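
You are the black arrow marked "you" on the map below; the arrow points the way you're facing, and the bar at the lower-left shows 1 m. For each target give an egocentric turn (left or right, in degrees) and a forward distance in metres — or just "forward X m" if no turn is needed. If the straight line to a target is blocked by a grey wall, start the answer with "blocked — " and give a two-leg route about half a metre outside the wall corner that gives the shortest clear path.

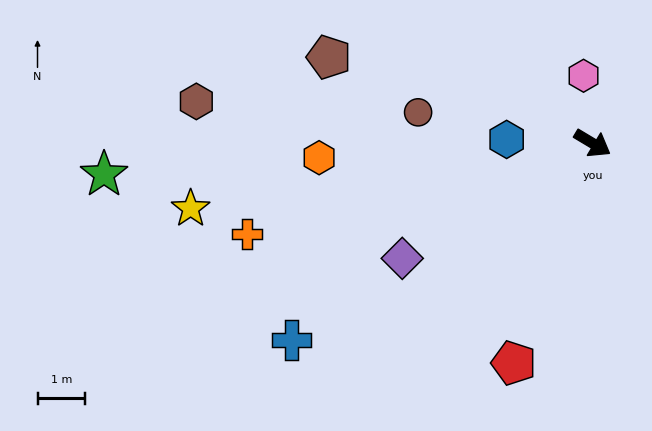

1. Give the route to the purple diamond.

turn right 118°, forward 4.7 m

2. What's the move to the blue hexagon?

turn right 152°, forward 1.8 m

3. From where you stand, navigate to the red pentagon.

turn right 79°, forward 4.9 m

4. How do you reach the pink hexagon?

turn left 129°, forward 1.4 m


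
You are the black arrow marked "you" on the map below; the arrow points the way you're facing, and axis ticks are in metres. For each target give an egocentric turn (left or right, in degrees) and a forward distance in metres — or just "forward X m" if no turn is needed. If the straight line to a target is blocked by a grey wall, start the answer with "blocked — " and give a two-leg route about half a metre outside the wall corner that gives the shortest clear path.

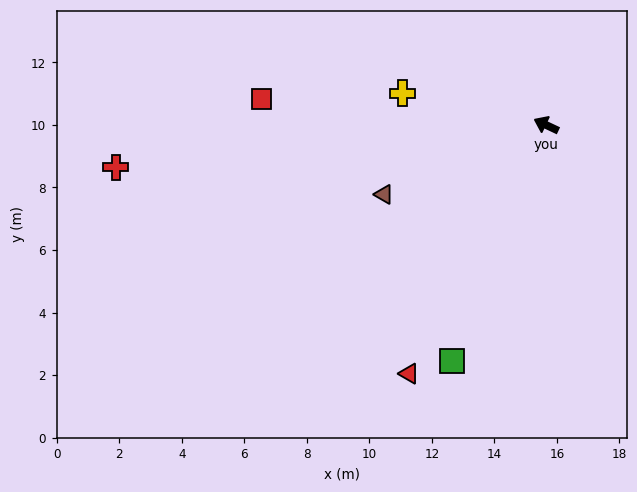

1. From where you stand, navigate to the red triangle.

turn left 86°, forward 9.1 m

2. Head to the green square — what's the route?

turn left 94°, forward 8.1 m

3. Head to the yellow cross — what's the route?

turn left 13°, forward 4.7 m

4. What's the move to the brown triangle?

turn left 48°, forward 5.6 m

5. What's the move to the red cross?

turn left 31°, forward 13.8 m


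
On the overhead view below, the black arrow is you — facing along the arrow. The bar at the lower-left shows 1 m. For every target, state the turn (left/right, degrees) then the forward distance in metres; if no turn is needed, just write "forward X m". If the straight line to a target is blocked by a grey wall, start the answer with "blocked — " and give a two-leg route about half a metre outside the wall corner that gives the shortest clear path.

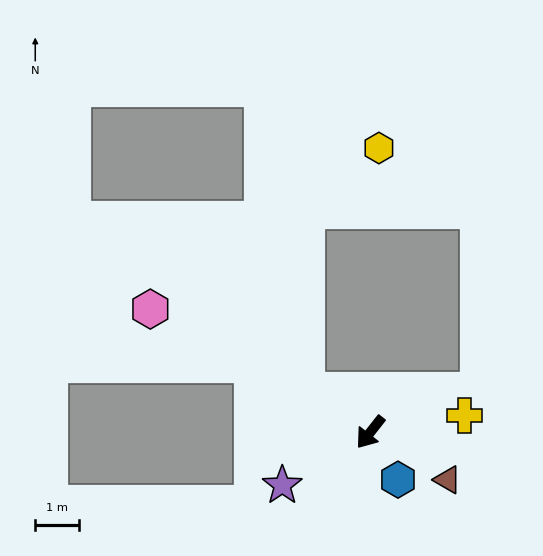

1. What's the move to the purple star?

turn right 21°, forward 2.4 m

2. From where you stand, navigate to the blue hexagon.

turn left 68°, forward 1.3 m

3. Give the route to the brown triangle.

turn left 97°, forward 2.1 m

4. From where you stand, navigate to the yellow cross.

turn left 138°, forward 2.2 m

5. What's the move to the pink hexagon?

turn right 81°, forward 5.8 m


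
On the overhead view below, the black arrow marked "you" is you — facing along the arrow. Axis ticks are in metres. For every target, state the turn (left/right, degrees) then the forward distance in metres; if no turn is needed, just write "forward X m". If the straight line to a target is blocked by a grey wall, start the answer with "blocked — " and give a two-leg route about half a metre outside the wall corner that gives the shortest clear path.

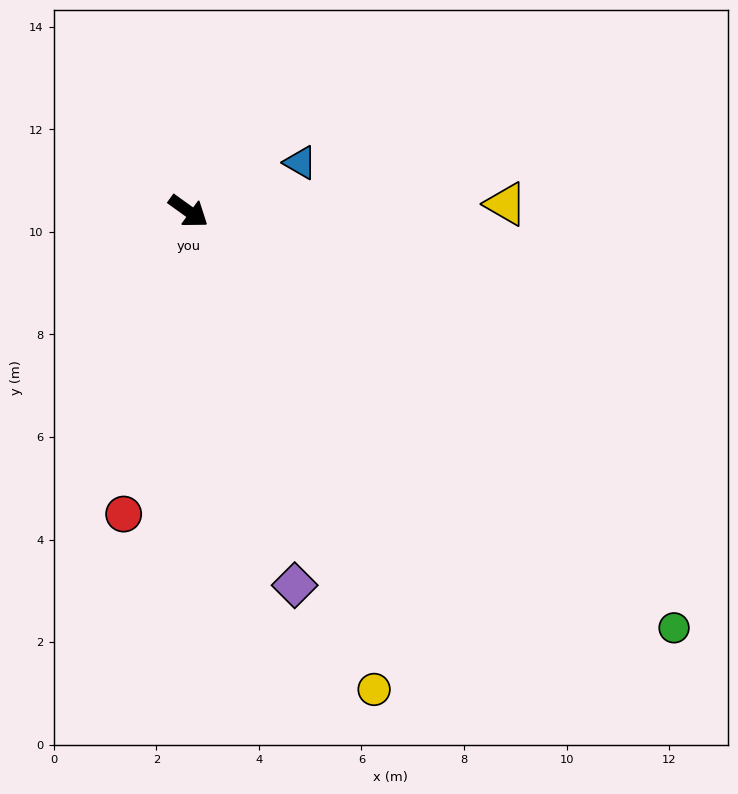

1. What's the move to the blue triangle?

turn left 59°, forward 2.4 m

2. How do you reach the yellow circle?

turn right 33°, forward 10.0 m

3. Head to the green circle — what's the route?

turn right 5°, forward 12.5 m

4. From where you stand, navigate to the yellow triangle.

turn left 37°, forward 6.2 m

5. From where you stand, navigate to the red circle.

turn right 66°, forward 6.0 m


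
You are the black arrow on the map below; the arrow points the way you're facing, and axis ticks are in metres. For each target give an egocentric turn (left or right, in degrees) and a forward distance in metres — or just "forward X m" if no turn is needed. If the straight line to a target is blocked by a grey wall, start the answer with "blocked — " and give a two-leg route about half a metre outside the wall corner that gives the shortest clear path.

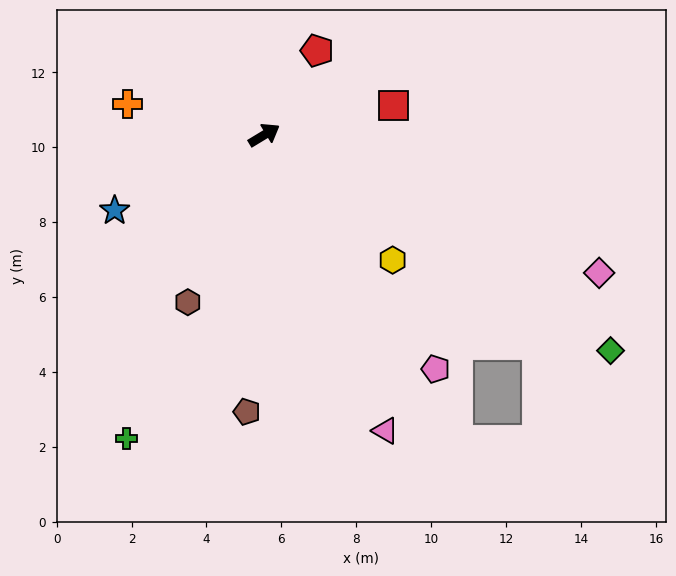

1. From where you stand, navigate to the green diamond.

turn right 63°, forward 10.9 m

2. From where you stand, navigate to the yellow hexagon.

turn right 75°, forward 4.8 m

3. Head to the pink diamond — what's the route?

turn right 54°, forward 9.7 m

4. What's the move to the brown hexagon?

turn right 146°, forward 4.9 m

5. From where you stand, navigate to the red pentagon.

turn left 27°, forward 2.7 m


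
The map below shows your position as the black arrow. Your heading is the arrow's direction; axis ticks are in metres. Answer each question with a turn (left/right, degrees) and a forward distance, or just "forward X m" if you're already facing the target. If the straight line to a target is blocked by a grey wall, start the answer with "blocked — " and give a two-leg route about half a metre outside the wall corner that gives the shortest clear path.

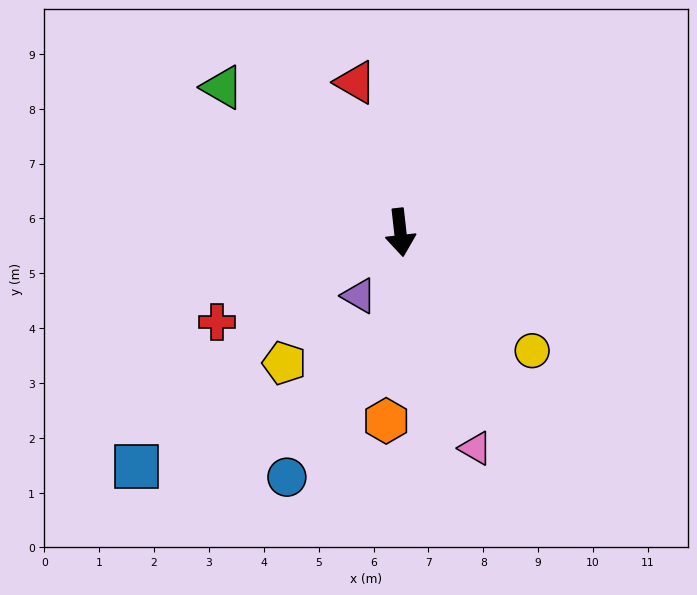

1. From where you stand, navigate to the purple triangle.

turn right 40°, forward 1.4 m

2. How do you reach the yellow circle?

turn left 42°, forward 3.2 m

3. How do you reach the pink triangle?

turn left 13°, forward 4.2 m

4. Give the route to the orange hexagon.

turn right 11°, forward 3.4 m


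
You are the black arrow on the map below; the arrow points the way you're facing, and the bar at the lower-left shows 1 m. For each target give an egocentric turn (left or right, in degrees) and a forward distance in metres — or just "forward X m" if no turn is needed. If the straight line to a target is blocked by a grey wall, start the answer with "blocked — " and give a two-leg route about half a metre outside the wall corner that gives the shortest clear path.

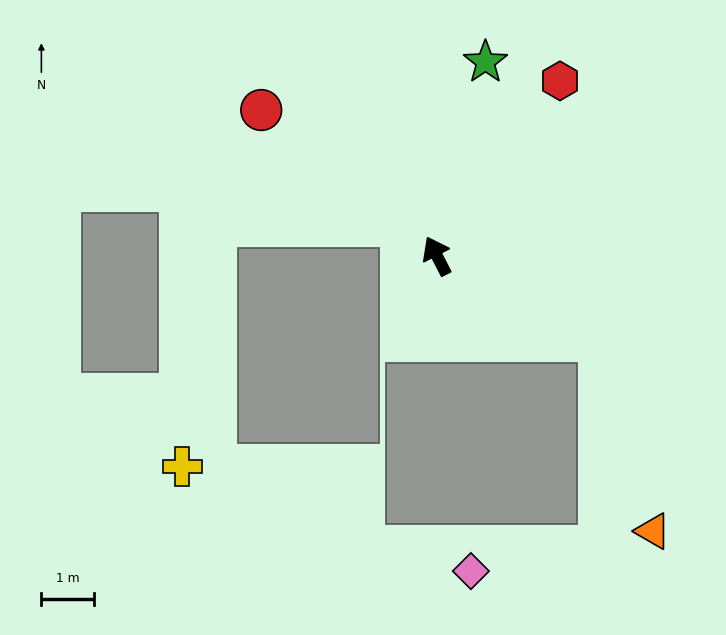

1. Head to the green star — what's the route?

turn right 41°, forward 3.8 m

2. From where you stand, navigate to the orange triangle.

blocked — turn right 144°, forward 3.5 m, then turn right 48°, forward 3.8 m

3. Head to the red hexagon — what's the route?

turn right 62°, forward 4.1 m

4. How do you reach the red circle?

turn left 23°, forward 4.3 m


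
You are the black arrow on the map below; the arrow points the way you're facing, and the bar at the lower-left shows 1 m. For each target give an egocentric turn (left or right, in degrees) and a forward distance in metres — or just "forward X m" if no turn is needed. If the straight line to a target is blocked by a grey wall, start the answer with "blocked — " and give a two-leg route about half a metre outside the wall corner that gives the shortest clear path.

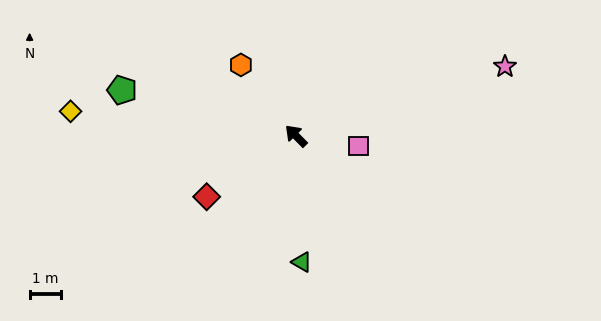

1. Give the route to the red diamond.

turn left 80°, forward 3.5 m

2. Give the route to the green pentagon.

turn left 31°, forward 5.8 m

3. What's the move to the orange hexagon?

turn right 7°, forward 2.9 m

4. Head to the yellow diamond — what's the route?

turn left 39°, forward 7.3 m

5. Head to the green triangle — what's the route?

turn left 138°, forward 4.1 m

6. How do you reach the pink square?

turn right 144°, forward 2.0 m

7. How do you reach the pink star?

turn right 116°, forward 7.1 m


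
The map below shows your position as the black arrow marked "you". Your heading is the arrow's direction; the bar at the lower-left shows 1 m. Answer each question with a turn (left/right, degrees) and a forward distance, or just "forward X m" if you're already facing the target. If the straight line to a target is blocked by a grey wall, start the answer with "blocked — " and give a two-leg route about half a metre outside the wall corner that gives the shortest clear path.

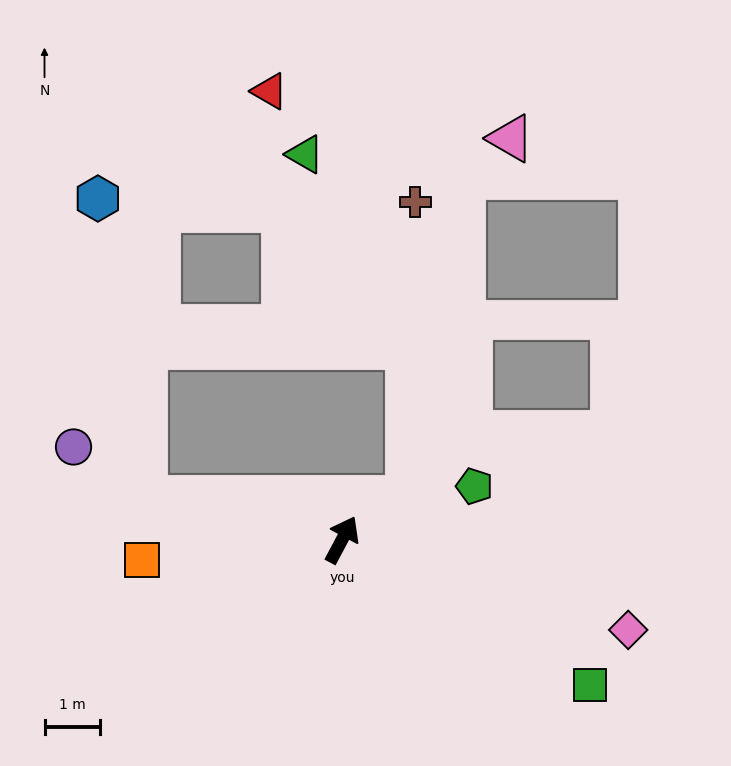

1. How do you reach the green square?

turn right 92°, forward 5.2 m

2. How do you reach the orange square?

turn left 124°, forward 3.6 m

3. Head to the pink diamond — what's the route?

turn right 79°, forward 5.4 m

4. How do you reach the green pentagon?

turn right 40°, forward 2.6 m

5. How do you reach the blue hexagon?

blocked — turn left 107°, forward 3.6 m, then turn right 70°, forward 5.5 m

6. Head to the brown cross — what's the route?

blocked — turn right 31°, forward 1.4 m, then turn left 58°, forward 5.3 m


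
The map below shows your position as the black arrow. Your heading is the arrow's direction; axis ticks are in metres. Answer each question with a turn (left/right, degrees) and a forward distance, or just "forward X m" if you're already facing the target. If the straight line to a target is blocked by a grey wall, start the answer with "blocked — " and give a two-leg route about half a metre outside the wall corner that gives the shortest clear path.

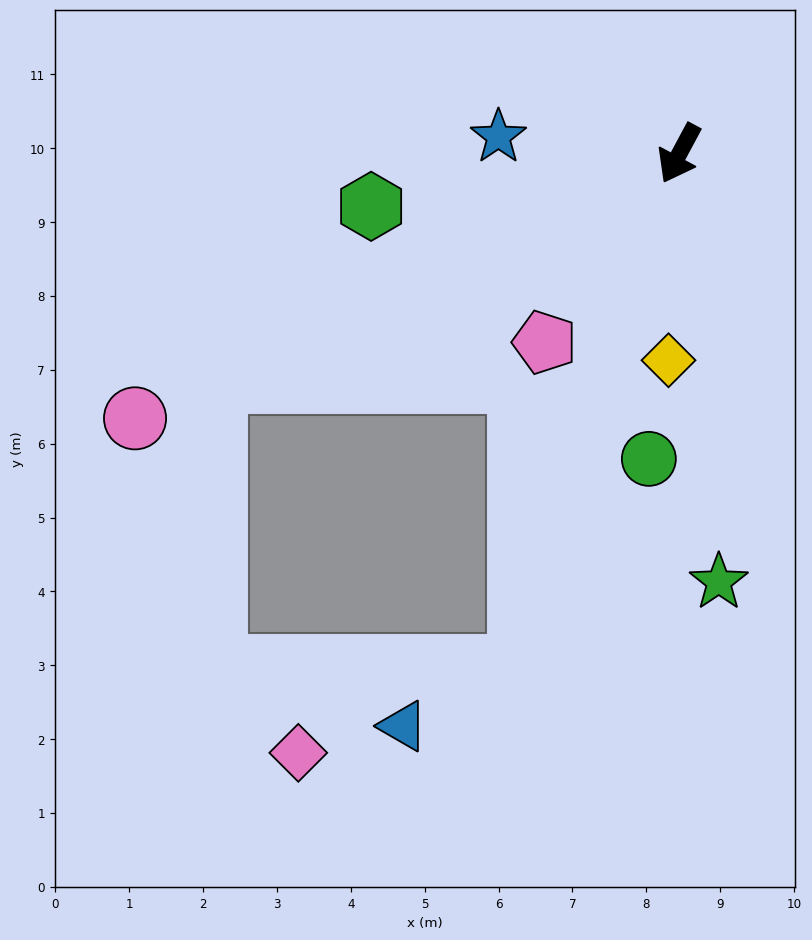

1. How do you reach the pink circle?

turn right 36°, forward 8.2 m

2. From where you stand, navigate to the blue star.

turn right 67°, forward 2.5 m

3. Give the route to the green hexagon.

turn right 52°, forward 4.2 m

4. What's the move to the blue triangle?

blocked — turn left 11°, forward 7.3 m, then turn right 46°, forward 1.8 m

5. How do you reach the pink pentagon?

turn right 7°, forward 3.1 m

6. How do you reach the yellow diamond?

turn left 25°, forward 2.8 m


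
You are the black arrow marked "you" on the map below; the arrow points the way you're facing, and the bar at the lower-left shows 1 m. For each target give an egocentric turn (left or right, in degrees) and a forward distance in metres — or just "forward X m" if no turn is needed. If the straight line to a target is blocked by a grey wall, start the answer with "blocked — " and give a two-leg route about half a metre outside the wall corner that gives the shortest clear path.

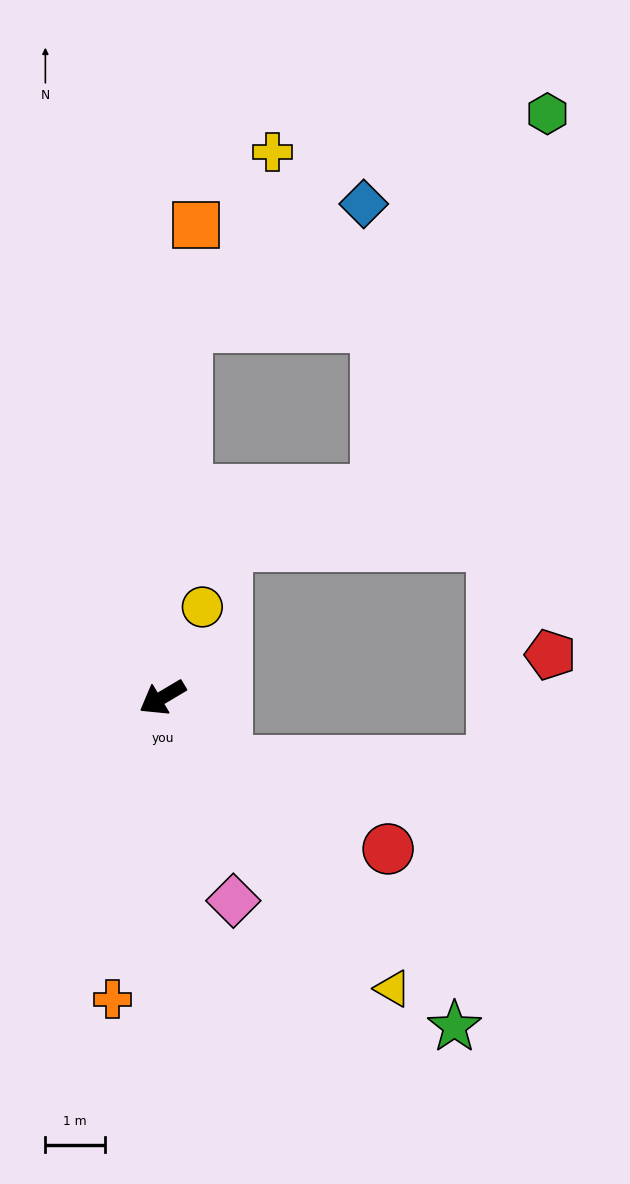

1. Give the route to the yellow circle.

turn right 145°, forward 1.7 m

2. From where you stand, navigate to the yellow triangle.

turn left 98°, forward 6.3 m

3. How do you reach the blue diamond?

blocked — turn right 125°, forward 6.2 m, then turn right 51°, forward 3.6 m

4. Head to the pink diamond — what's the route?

turn left 79°, forward 3.6 m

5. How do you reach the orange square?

turn right 125°, forward 8.0 m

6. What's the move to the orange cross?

turn left 50°, forward 5.2 m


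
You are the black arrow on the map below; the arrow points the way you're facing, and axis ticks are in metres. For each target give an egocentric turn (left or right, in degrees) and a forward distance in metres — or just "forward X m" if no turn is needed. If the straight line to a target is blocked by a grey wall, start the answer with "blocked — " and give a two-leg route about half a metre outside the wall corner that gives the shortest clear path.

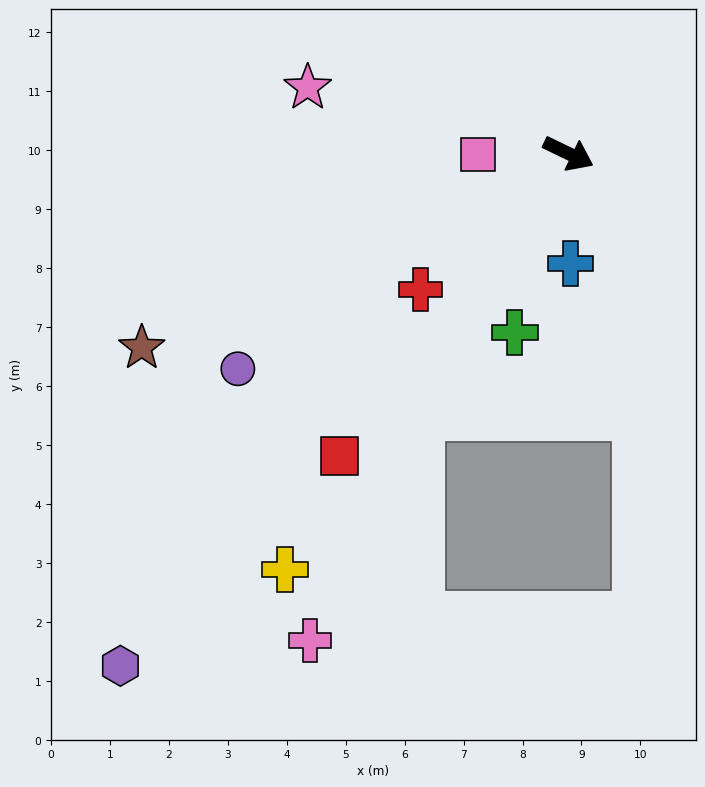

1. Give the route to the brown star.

turn right 130°, forward 8.0 m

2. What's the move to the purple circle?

turn right 121°, forward 6.7 m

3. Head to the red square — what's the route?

turn right 101°, forward 6.4 m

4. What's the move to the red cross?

turn right 112°, forward 3.4 m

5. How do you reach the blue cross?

turn right 63°, forward 1.9 m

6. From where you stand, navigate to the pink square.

turn right 153°, forward 1.5 m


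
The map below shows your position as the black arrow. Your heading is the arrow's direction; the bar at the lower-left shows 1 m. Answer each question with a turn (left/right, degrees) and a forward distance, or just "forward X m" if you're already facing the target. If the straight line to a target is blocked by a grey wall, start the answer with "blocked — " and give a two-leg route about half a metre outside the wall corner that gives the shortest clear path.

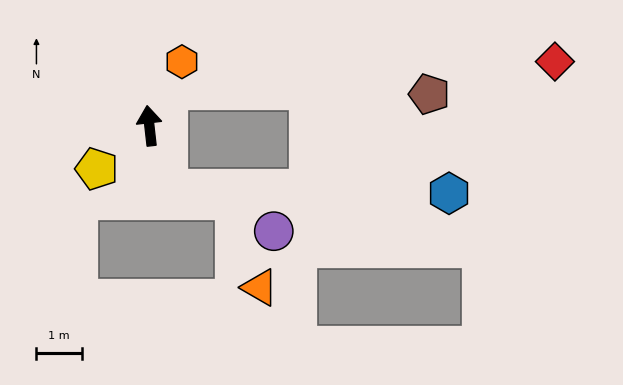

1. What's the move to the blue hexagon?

blocked — turn right 169°, forward 1.4 m, then turn left 72°, forward 6.1 m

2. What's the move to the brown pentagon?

blocked — turn right 35°, forward 0.9 m, then turn right 62°, forward 5.7 m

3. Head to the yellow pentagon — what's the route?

turn left 123°, forward 1.5 m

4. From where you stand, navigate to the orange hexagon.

turn right 33°, forward 1.6 m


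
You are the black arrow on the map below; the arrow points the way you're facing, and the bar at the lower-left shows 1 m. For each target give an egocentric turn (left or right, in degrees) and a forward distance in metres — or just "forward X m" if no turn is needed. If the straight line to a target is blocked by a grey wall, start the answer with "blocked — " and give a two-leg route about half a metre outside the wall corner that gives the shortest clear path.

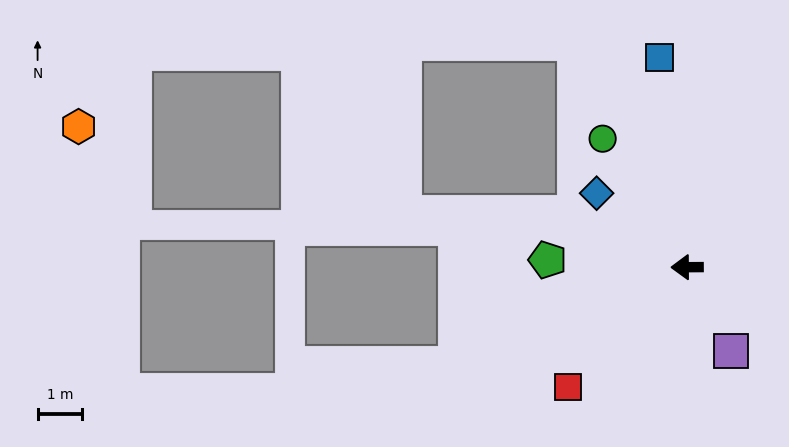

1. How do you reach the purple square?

turn left 117°, forward 2.1 m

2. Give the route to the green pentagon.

turn right 3°, forward 3.1 m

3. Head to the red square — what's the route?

turn left 45°, forward 3.8 m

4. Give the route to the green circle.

turn right 57°, forward 3.5 m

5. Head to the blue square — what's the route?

turn right 83°, forward 4.8 m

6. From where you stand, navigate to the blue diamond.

turn right 40°, forward 2.6 m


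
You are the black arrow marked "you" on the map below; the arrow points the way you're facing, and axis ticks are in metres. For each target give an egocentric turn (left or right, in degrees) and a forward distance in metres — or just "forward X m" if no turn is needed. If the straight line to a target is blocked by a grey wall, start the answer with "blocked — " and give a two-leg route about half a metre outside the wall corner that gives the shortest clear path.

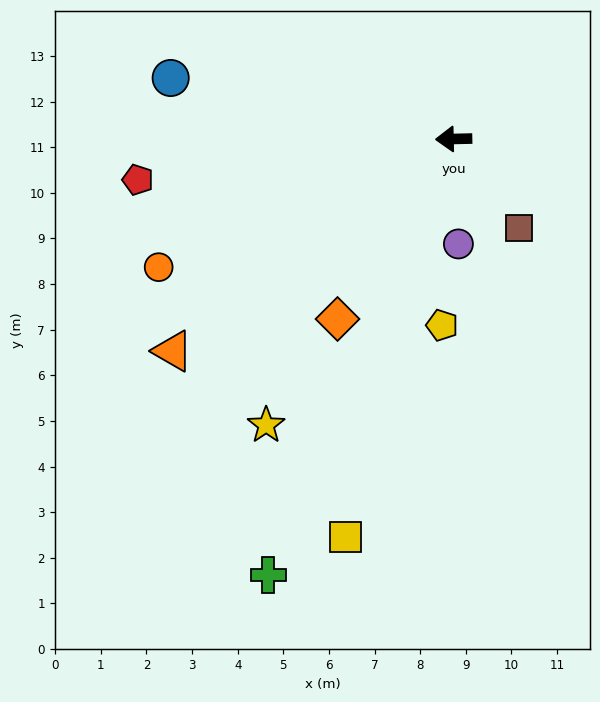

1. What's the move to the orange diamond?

turn left 56°, forward 4.7 m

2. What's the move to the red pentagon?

turn left 6°, forward 7.0 m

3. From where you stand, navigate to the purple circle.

turn left 91°, forward 2.3 m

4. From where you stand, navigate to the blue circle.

turn right 13°, forward 6.3 m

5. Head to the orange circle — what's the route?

turn left 22°, forward 7.0 m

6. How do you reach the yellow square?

turn left 74°, forward 9.0 m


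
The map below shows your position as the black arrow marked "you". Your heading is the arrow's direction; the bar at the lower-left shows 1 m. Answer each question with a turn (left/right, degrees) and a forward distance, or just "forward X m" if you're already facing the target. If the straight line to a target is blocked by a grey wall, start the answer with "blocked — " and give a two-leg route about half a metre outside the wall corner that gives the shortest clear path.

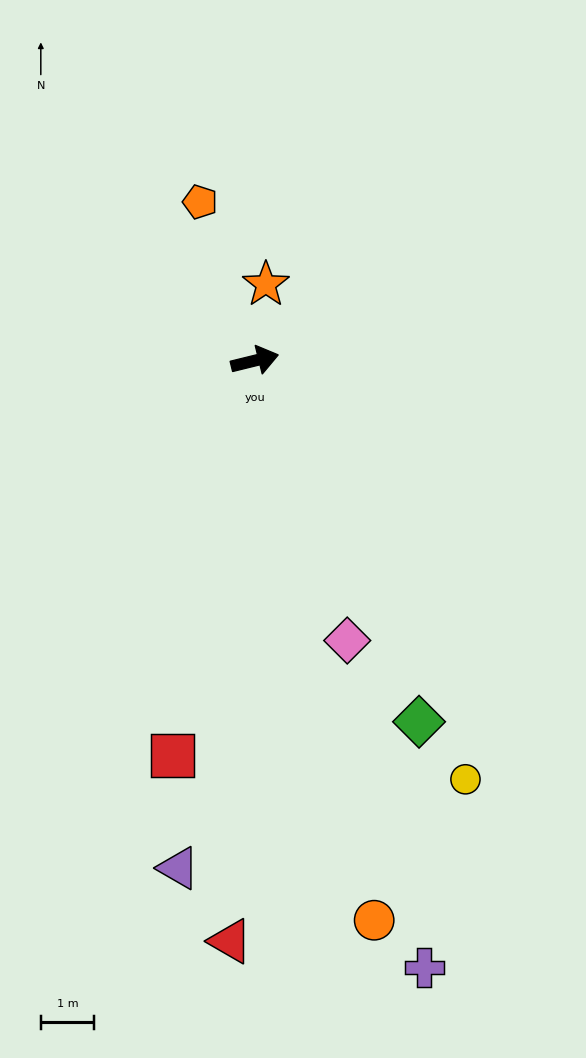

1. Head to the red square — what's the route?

turn right 116°, forward 7.6 m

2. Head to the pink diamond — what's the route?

turn right 86°, forward 5.6 m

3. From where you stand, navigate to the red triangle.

turn right 106°, forward 10.9 m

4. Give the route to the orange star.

turn left 68°, forward 1.5 m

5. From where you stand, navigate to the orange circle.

turn right 92°, forward 10.8 m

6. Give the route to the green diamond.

turn right 79°, forward 7.5 m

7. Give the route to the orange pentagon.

turn left 95°, forward 3.2 m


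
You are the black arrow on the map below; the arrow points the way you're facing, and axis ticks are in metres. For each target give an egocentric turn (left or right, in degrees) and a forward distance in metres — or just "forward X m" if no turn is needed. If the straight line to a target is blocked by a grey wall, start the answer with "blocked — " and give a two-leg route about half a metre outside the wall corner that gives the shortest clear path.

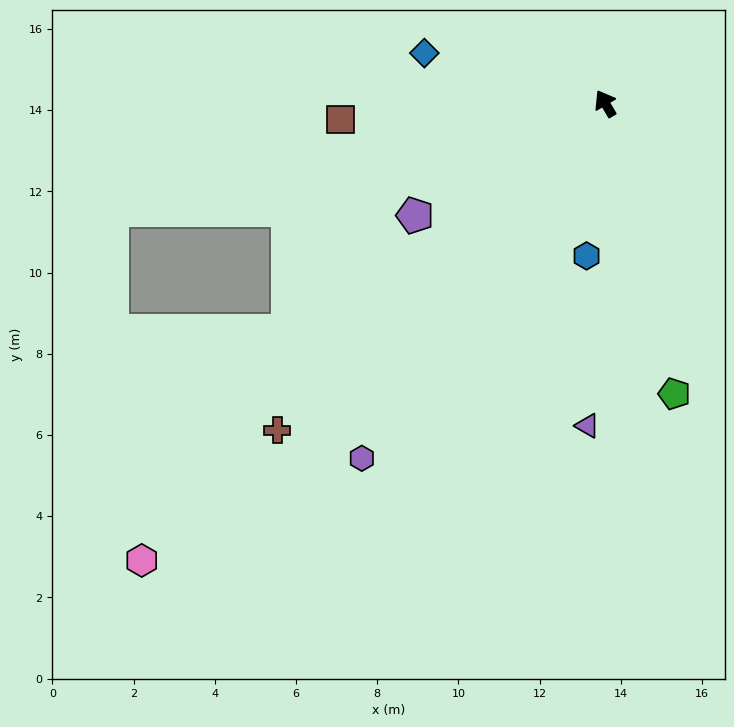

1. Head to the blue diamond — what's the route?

turn left 44°, forward 4.6 m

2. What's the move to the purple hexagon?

turn left 115°, forward 10.6 m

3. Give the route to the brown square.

turn left 63°, forward 6.5 m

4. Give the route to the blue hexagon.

turn left 142°, forward 3.8 m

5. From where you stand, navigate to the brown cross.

turn left 104°, forward 11.4 m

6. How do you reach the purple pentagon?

turn left 90°, forward 5.4 m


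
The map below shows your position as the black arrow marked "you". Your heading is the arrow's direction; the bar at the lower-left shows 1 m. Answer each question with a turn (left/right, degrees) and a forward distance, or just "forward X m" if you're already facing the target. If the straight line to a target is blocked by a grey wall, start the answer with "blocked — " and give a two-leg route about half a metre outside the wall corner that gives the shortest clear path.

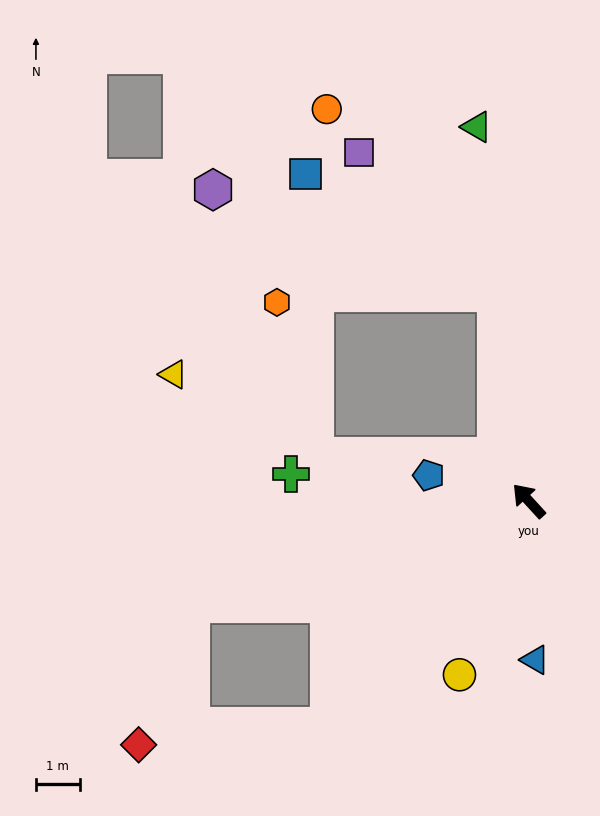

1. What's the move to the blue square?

blocked — turn right 34°, forward 4.8 m, then turn left 50°, forward 5.1 m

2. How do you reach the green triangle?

turn right 35°, forward 8.6 m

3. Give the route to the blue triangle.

turn left 140°, forward 3.6 m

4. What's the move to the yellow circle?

turn left 116°, forward 4.3 m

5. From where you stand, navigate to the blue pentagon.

turn left 33°, forward 2.3 m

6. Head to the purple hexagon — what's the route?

blocked — turn right 34°, forward 4.8 m, then turn left 62°, forward 6.8 m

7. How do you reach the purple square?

blocked — turn right 34°, forward 4.8 m, then turn left 36°, forward 4.5 m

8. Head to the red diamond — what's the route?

blocked — turn left 96°, forward 6.8 m, then turn right 43°, forward 4.4 m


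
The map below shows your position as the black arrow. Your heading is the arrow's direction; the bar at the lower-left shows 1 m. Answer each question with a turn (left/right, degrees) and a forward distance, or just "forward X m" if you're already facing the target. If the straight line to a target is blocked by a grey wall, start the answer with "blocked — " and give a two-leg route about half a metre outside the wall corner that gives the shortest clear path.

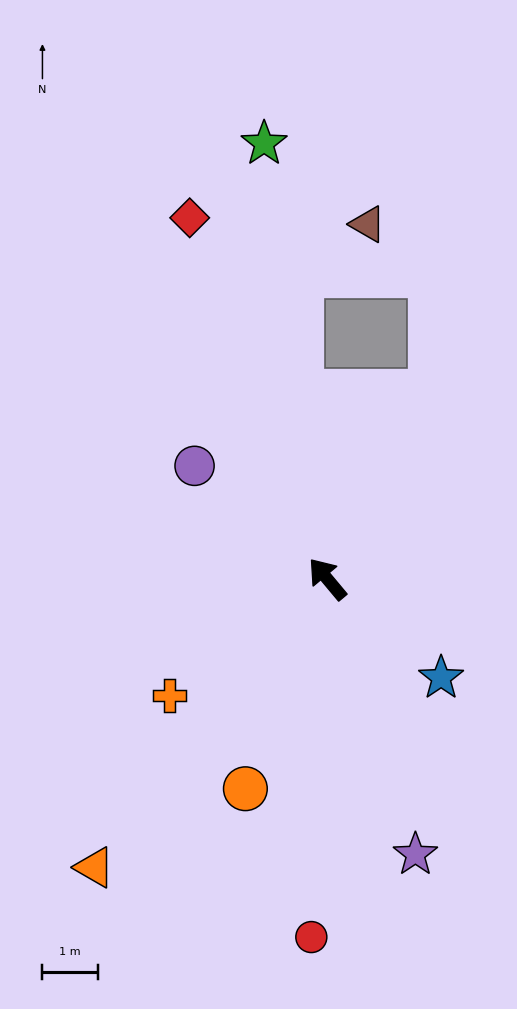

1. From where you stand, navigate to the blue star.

turn right 171°, forward 2.7 m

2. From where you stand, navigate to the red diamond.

turn right 19°, forward 6.9 m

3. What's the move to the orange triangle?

turn left 101°, forward 6.7 m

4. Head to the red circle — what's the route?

turn left 138°, forward 6.4 m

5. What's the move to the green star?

turn right 32°, forward 7.9 m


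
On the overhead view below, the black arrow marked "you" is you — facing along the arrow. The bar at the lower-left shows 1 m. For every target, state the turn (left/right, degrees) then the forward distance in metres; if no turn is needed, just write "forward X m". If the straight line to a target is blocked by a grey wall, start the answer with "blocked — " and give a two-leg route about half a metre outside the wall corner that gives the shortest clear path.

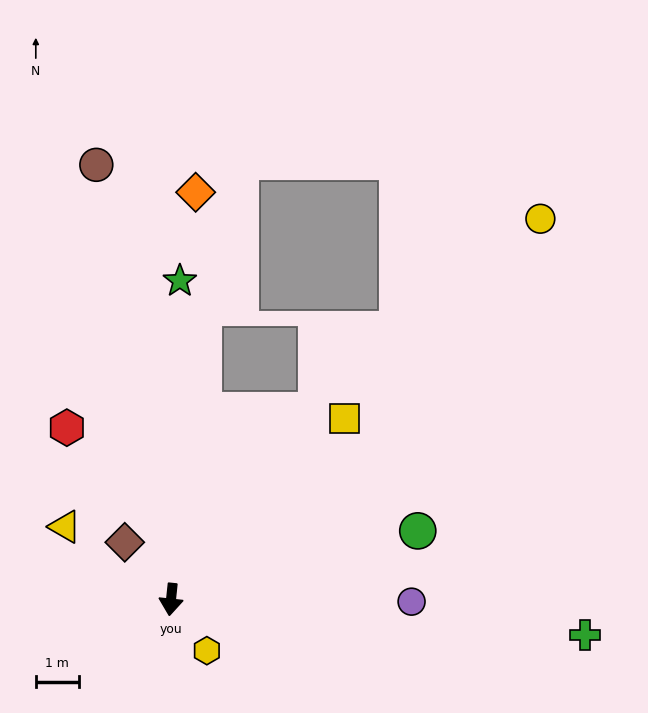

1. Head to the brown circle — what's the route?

turn right 164°, forward 10.2 m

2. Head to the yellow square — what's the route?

turn left 142°, forward 5.8 m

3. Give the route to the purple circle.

turn left 95°, forward 5.6 m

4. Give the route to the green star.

turn right 176°, forward 7.4 m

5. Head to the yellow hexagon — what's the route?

turn left 41°, forward 1.4 m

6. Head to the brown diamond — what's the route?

turn right 135°, forward 1.7 m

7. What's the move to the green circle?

turn left 112°, forward 5.9 m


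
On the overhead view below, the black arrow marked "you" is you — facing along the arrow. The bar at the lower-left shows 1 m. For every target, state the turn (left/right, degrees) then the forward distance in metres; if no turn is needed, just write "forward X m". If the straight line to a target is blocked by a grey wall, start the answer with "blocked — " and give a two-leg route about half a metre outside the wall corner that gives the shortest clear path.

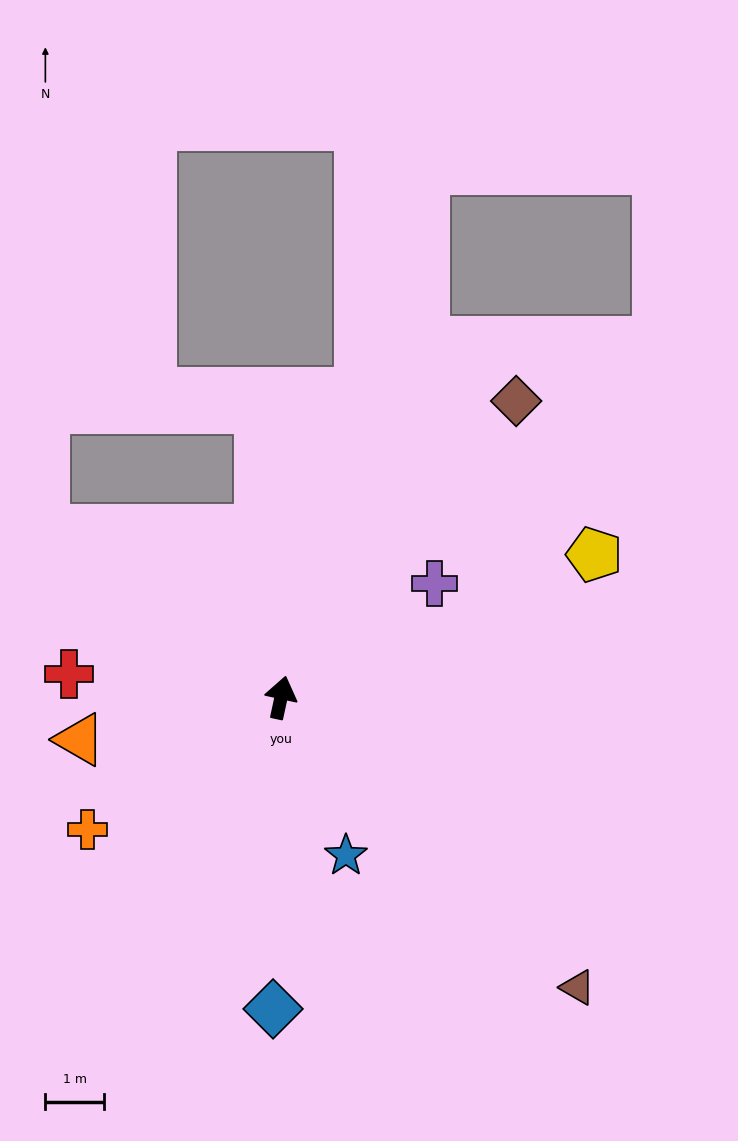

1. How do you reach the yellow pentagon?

turn right 53°, forward 5.8 m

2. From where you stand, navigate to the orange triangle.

turn left 114°, forward 3.5 m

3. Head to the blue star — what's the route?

turn right 145°, forward 2.9 m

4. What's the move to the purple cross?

turn right 41°, forward 3.2 m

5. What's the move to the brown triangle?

turn right 122°, forward 7.0 m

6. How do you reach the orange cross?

turn left 137°, forward 4.0 m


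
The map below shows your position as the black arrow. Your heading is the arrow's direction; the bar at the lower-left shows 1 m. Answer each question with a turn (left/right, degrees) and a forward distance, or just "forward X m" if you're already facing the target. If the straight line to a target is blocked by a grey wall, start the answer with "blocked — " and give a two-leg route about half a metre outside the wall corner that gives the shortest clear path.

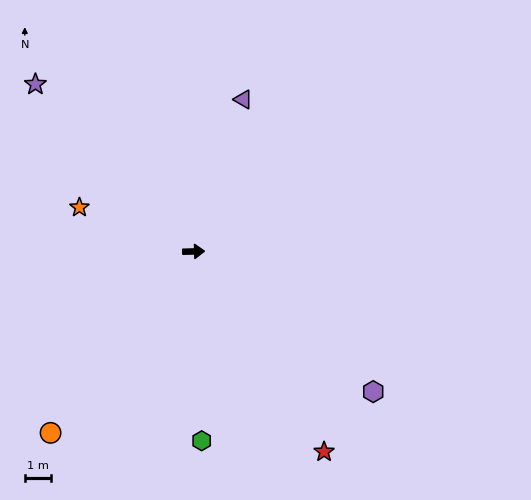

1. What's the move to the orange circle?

turn right 130°, forward 8.8 m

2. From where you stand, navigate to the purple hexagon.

turn right 40°, forward 8.7 m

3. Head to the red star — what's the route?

turn right 58°, forward 9.1 m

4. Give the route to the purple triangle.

turn left 70°, forward 6.1 m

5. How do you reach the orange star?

turn left 157°, forward 4.7 m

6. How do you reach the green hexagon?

turn right 89°, forward 7.2 m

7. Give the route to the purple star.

turn left 132°, forward 8.8 m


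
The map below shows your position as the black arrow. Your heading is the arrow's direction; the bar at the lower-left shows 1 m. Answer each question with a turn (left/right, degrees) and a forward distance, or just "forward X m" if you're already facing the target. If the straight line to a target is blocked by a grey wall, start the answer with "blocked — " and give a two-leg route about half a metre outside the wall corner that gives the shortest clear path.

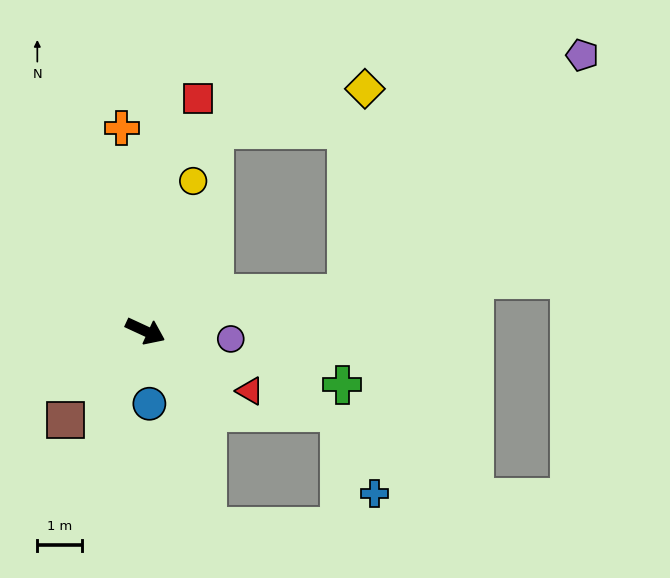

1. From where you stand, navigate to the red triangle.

turn right 5°, forward 2.7 m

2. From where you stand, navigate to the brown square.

turn right 107°, forward 2.7 m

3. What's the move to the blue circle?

turn right 62°, forward 1.6 m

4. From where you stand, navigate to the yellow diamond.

blocked — turn left 36°, forward 4.6 m, then turn left 74°, forward 4.6 m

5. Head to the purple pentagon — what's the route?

blocked — turn left 36°, forward 4.6 m, then turn left 34°, forward 7.5 m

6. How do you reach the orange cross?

turn left 121°, forward 4.6 m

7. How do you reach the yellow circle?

turn left 97°, forward 3.5 m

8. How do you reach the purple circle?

turn left 20°, forward 1.9 m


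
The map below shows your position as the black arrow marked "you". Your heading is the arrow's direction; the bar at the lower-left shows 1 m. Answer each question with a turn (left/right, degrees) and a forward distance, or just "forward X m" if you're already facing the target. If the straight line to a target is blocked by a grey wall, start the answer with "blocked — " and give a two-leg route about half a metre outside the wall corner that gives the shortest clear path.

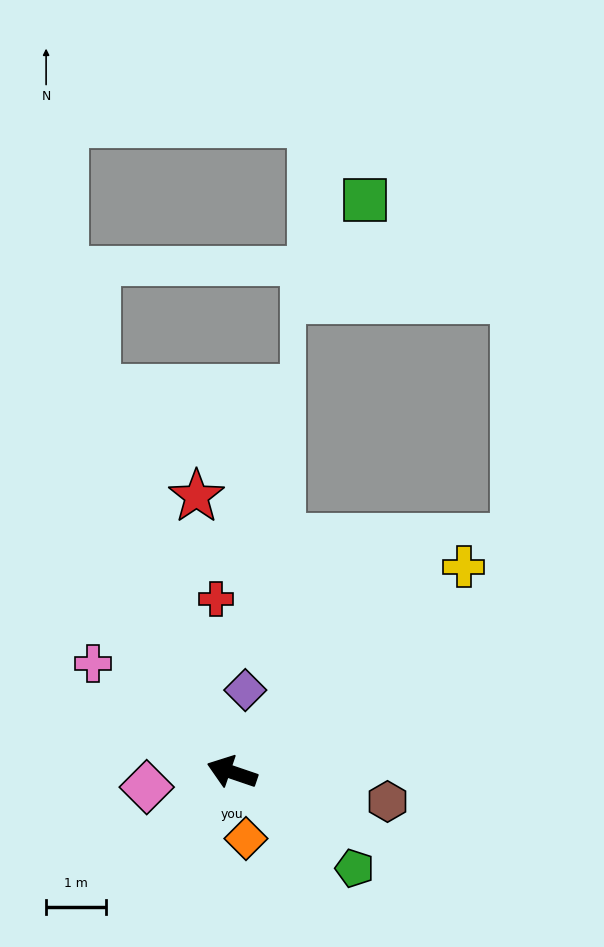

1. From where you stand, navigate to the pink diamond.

turn left 29°, forward 1.4 m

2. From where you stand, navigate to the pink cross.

turn right 19°, forward 2.9 m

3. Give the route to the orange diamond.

turn left 121°, forward 1.1 m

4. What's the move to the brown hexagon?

turn right 172°, forward 2.6 m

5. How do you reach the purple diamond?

turn right 80°, forward 1.4 m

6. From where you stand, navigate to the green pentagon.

turn left 161°, forward 2.6 m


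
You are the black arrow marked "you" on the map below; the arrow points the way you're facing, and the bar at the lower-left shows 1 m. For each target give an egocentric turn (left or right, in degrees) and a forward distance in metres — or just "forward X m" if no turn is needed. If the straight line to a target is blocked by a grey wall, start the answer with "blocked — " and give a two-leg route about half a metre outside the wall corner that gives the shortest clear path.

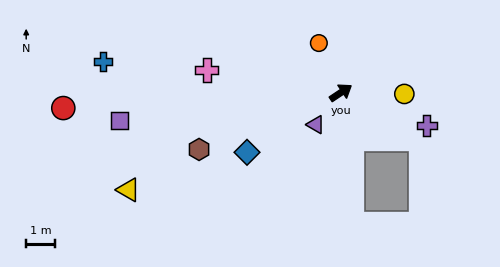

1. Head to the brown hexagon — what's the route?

turn left 168°, forward 5.3 m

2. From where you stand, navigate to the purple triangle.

turn right 162°, forward 1.4 m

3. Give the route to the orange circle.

turn left 80°, forward 1.9 m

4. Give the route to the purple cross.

turn right 55°, forward 3.2 m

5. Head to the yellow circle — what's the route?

turn right 35°, forward 2.2 m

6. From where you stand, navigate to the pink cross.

turn left 137°, forward 4.7 m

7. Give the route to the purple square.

turn left 153°, forward 7.8 m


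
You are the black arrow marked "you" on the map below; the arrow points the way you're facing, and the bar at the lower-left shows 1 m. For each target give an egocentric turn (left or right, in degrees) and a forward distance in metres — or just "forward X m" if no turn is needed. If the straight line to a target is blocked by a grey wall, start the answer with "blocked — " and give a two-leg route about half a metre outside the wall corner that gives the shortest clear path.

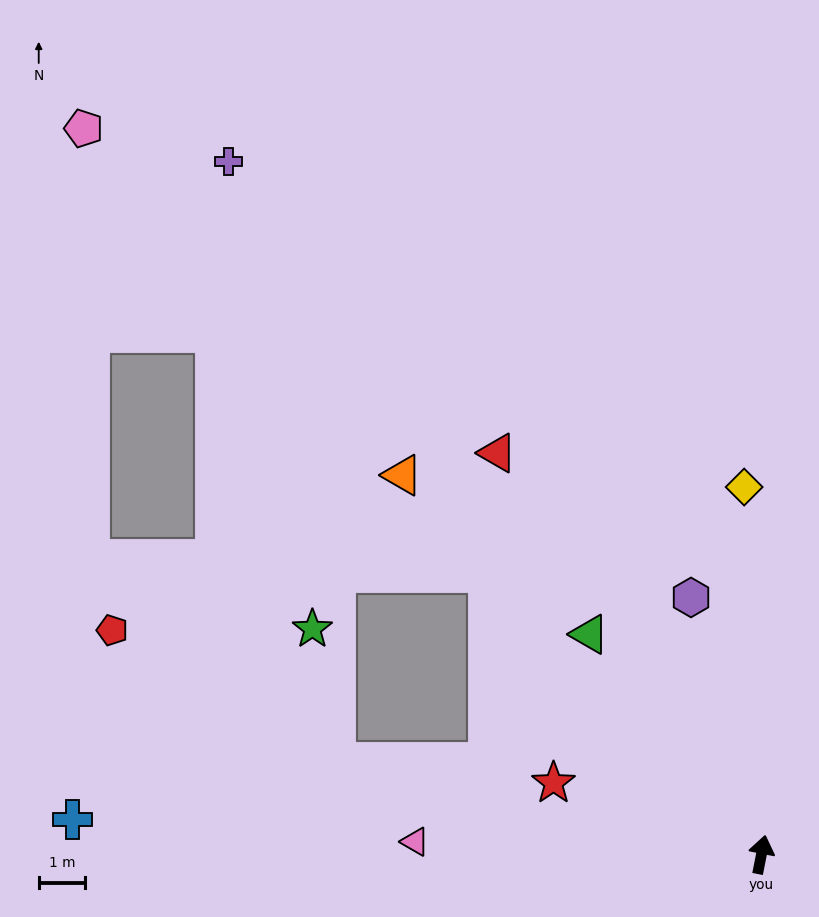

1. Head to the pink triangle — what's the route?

turn left 99°, forward 7.5 m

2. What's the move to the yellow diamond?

turn left 14°, forward 8.0 m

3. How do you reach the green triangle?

turn left 49°, forward 6.1 m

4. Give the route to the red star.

turn left 82°, forward 4.8 m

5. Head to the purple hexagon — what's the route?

turn left 26°, forward 5.8 m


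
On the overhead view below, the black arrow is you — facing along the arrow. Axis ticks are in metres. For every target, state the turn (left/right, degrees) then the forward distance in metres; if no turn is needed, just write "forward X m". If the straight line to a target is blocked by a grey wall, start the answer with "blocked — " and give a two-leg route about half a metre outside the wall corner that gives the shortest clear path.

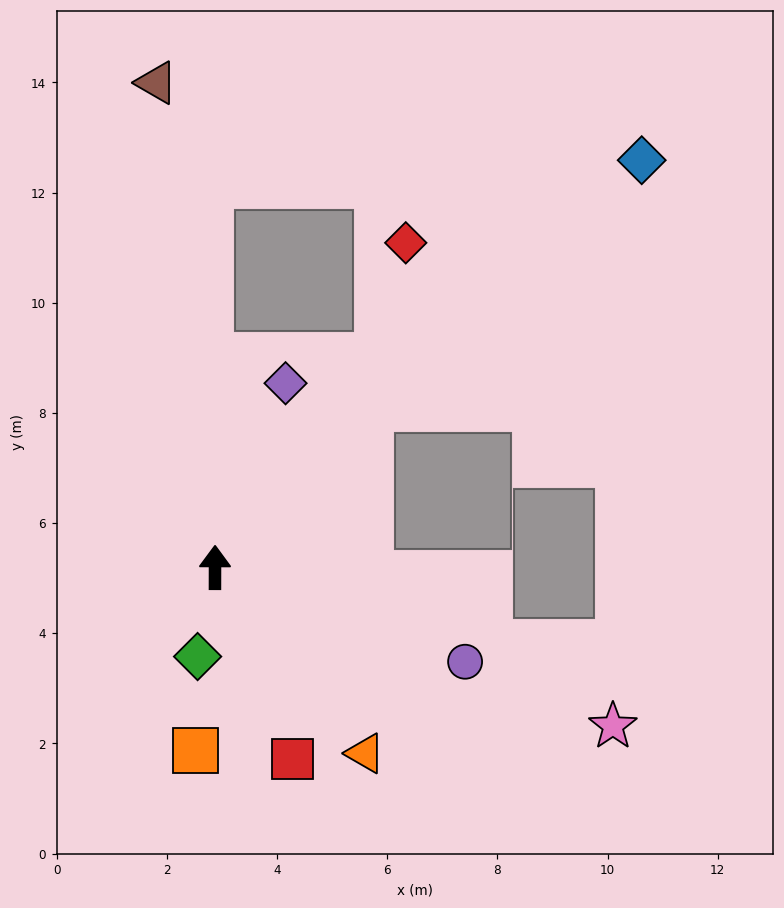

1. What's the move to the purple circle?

turn right 111°, forward 4.9 m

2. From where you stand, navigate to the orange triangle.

turn right 141°, forward 4.3 m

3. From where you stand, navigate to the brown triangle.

turn left 7°, forward 8.9 m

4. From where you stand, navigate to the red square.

turn right 158°, forward 3.8 m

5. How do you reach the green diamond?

turn left 169°, forward 1.6 m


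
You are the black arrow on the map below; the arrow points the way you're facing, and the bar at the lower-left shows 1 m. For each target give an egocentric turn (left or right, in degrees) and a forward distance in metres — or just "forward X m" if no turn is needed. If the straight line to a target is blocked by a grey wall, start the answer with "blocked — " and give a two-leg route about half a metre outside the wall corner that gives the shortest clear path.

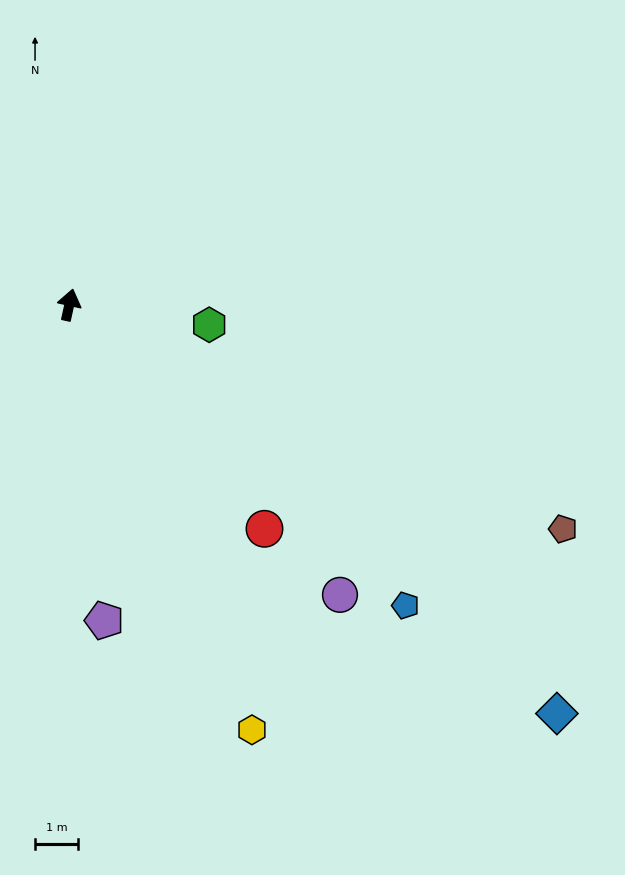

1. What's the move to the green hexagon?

turn right 86°, forward 3.3 m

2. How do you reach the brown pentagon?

turn right 102°, forward 12.5 m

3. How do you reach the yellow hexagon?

turn right 144°, forward 10.7 m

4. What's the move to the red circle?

turn right 126°, forward 6.9 m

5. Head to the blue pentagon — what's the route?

turn right 119°, forward 10.4 m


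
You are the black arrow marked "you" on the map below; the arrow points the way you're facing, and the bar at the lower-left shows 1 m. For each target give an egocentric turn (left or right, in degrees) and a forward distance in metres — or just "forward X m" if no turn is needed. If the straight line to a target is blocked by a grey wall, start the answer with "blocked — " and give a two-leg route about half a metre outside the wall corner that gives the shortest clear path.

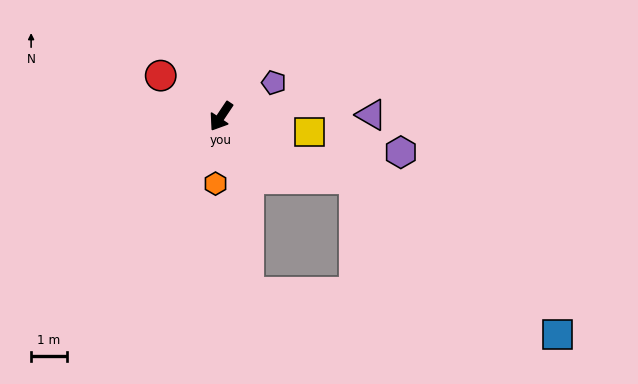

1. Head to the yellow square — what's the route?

turn left 114°, forward 2.5 m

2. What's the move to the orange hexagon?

turn left 29°, forward 1.9 m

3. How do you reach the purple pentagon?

turn left 156°, forward 1.7 m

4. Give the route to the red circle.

turn right 90°, forward 2.0 m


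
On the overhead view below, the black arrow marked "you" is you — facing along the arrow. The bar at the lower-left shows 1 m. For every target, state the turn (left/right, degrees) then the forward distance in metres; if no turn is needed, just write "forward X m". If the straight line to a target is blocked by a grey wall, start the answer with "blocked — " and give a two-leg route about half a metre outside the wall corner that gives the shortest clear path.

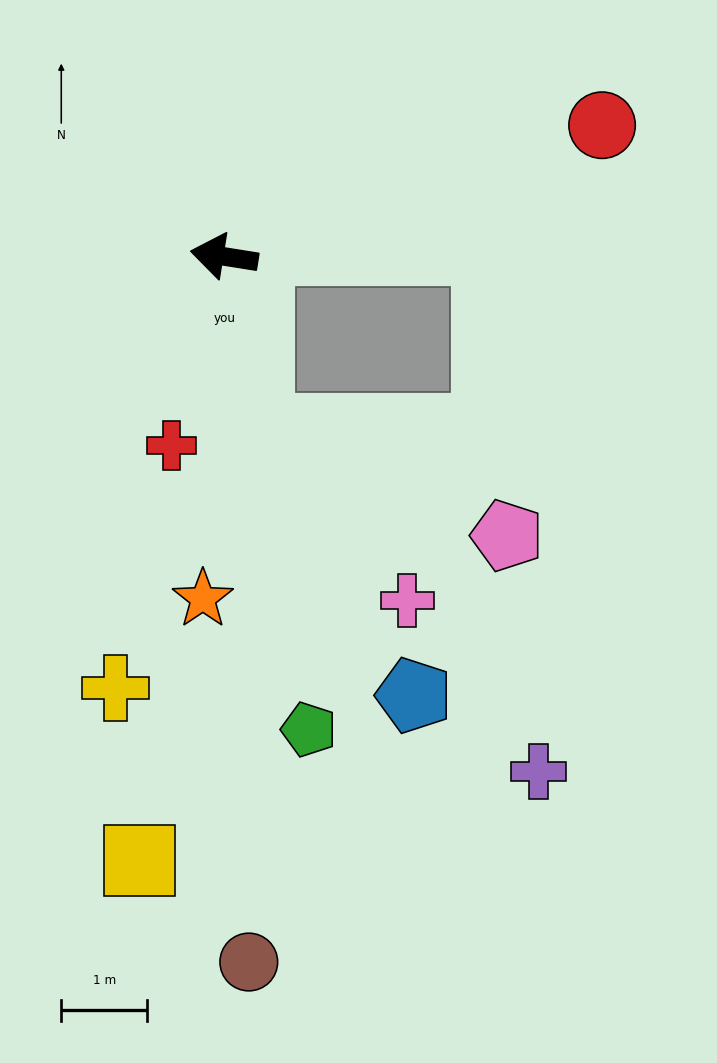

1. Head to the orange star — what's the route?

turn left 95°, forward 4.0 m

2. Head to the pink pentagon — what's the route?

blocked — turn left 110°, forward 2.1 m, then turn left 56°, forward 3.1 m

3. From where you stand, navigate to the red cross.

turn left 84°, forward 2.3 m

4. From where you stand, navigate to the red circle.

turn right 152°, forward 4.6 m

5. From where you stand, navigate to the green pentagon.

turn left 109°, forward 5.6 m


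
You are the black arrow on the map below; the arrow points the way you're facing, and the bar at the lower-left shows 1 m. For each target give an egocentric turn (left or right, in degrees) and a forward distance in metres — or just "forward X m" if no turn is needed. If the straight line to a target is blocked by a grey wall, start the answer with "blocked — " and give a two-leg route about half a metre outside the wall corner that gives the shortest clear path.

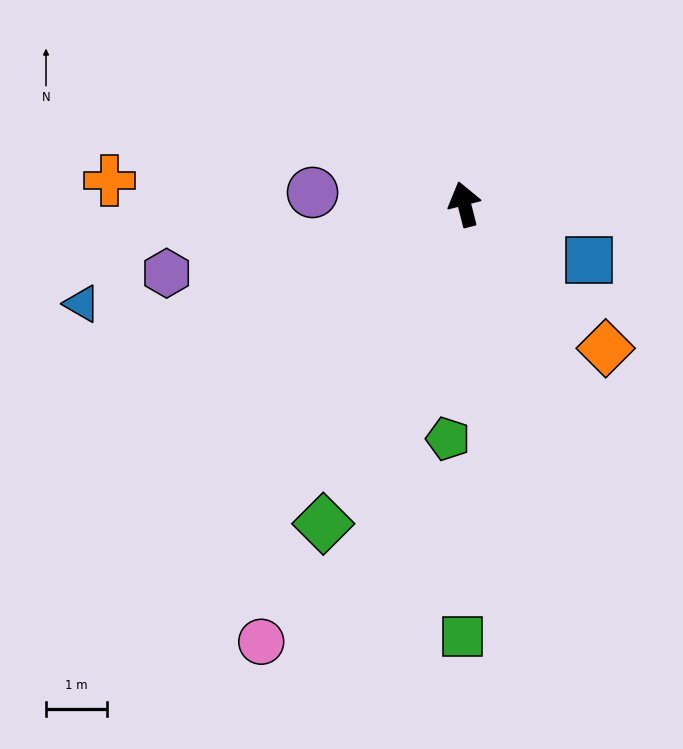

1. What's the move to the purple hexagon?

turn left 89°, forward 5.0 m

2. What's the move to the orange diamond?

turn right 150°, forward 3.3 m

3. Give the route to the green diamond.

turn left 142°, forward 5.7 m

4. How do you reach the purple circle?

turn left 71°, forward 2.5 m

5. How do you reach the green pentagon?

turn left 162°, forward 3.8 m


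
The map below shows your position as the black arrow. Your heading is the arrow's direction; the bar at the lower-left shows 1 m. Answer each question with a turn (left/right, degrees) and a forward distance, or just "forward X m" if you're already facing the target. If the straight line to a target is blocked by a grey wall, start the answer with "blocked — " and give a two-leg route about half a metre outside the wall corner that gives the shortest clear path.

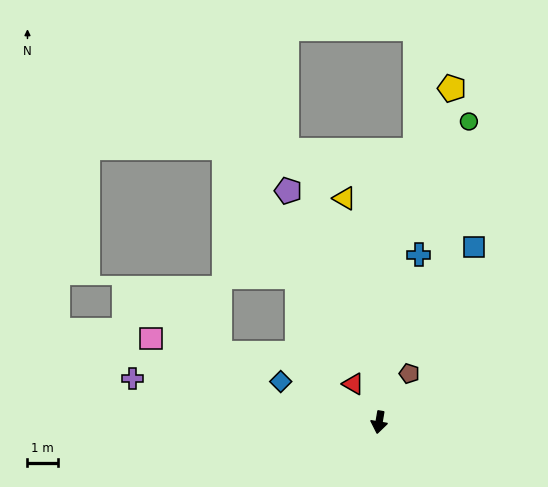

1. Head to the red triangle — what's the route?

turn right 136°, forward 1.5 m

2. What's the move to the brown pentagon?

turn left 158°, forward 1.9 m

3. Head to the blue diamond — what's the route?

turn right 103°, forward 3.5 m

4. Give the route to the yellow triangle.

turn right 162°, forward 7.5 m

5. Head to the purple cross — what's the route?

turn right 90°, forward 8.3 m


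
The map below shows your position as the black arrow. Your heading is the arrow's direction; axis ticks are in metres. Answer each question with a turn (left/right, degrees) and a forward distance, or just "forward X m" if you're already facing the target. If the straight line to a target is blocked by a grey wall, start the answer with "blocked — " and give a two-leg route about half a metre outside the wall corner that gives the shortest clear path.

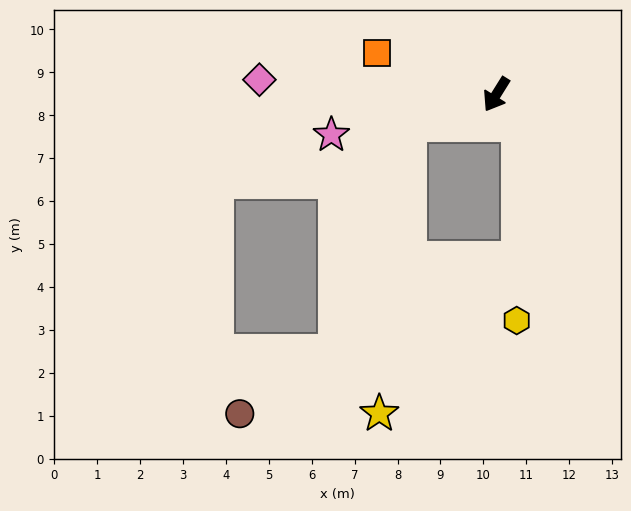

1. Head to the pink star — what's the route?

turn right 44°, forward 4.0 m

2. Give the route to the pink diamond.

turn right 62°, forward 5.5 m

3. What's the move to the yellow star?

blocked — turn right 39°, forward 2.2 m, then turn left 65°, forward 6.8 m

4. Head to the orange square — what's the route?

turn right 77°, forward 2.9 m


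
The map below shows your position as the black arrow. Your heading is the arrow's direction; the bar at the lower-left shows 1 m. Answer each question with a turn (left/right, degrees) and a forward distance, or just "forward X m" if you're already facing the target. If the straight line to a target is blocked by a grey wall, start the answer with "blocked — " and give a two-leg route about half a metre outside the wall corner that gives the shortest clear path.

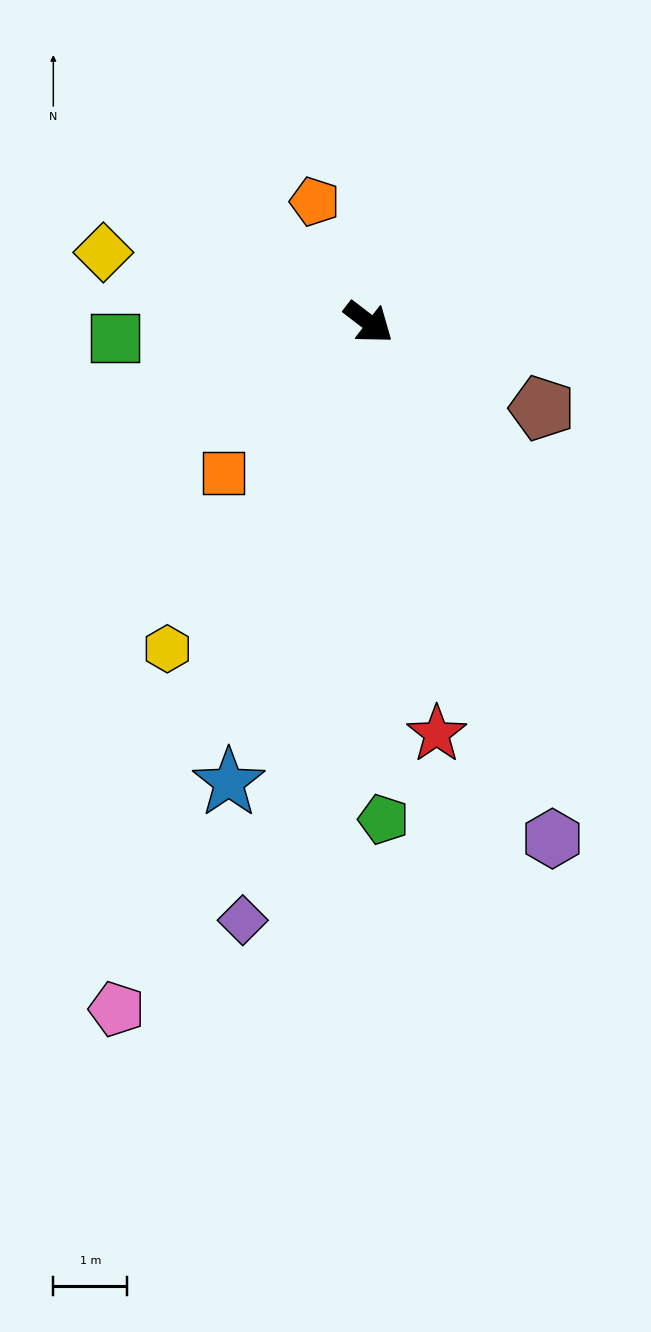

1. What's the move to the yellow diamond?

turn right 157°, forward 3.7 m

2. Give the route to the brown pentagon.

turn left 11°, forward 2.6 m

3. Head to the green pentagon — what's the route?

turn right 51°, forward 6.7 m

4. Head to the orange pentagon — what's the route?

turn left 152°, forward 1.8 m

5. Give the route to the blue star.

turn right 69°, forward 6.5 m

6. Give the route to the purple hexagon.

turn right 33°, forward 7.4 m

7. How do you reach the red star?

turn right 43°, forward 5.6 m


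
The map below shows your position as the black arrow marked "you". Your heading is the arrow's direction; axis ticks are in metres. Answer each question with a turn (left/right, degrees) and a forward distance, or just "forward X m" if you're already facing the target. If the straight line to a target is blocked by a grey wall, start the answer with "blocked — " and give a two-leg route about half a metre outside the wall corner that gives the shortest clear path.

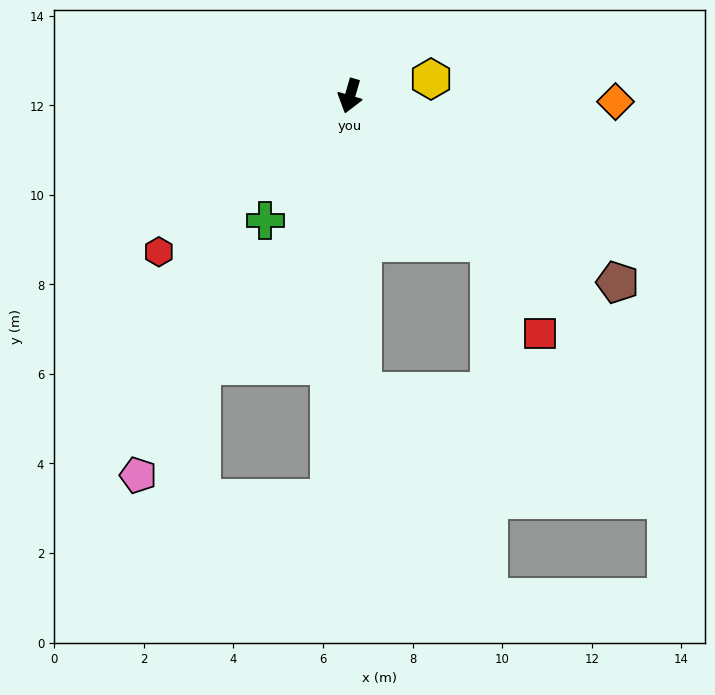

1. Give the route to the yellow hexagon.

turn left 118°, forward 1.8 m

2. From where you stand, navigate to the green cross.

turn right 18°, forward 3.4 m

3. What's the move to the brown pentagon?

turn left 71°, forward 7.3 m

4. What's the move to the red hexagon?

turn right 35°, forward 5.5 m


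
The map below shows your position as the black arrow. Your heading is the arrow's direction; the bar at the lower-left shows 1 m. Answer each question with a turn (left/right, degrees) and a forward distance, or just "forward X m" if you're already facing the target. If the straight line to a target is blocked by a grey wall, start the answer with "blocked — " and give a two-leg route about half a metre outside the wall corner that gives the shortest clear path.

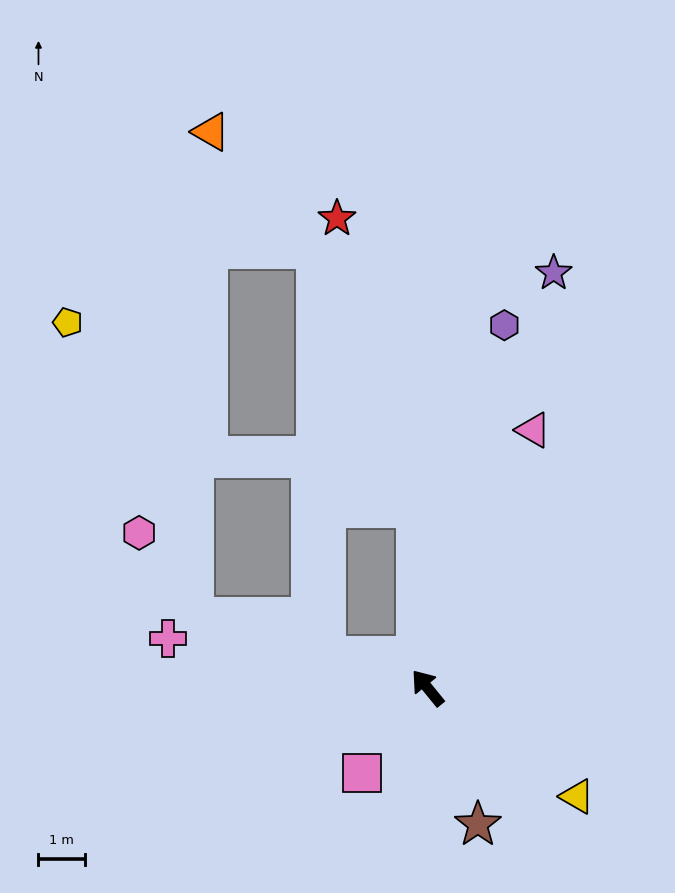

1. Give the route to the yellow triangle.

turn right 165°, forward 3.9 m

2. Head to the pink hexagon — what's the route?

blocked — turn left 34°, forward 5.2 m, then turn right 40°, forward 2.1 m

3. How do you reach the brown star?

turn left 161°, forward 3.1 m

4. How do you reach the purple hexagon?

turn right 51°, forward 7.9 m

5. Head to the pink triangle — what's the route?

turn right 61°, forward 5.9 m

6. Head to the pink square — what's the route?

turn left 103°, forward 2.3 m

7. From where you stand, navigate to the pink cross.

turn left 40°, forward 5.6 m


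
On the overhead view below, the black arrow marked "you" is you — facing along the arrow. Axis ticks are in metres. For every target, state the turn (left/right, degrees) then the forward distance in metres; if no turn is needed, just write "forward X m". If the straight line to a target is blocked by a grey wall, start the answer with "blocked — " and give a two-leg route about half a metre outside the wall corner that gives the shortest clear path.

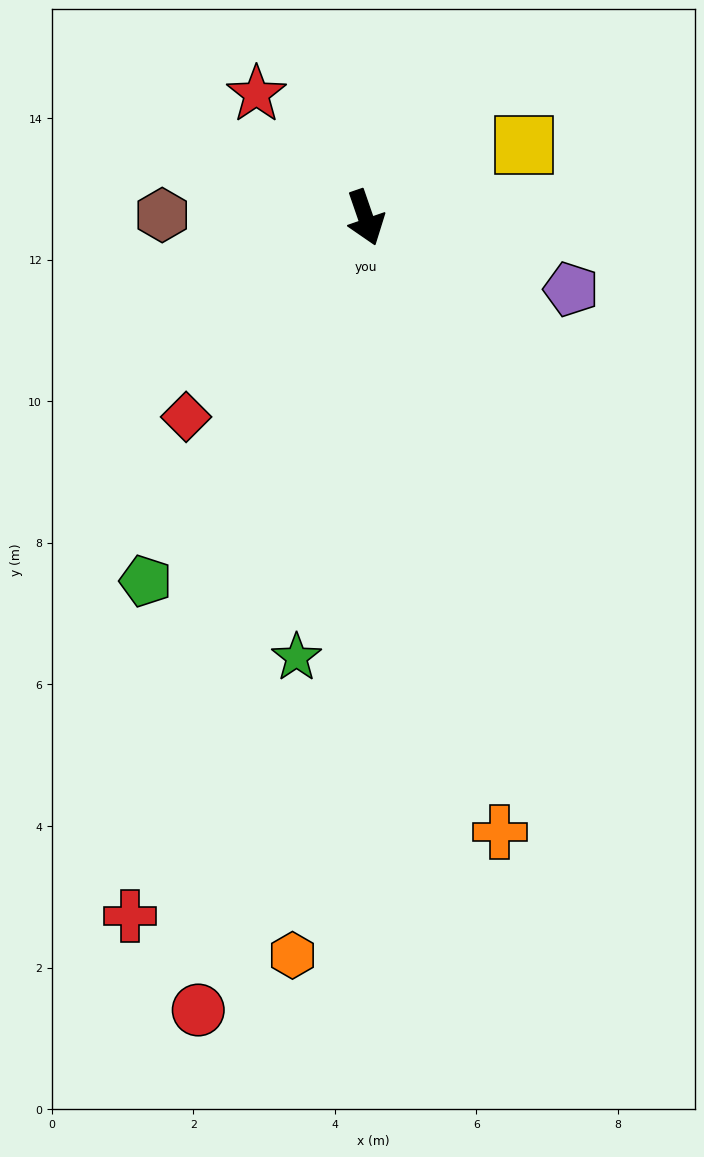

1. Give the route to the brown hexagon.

turn right 110°, forward 2.9 m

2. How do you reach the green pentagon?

turn right 50°, forward 6.0 m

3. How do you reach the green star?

turn right 28°, forward 6.3 m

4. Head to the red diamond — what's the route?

turn right 61°, forward 3.8 m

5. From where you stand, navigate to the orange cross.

turn right 7°, forward 8.9 m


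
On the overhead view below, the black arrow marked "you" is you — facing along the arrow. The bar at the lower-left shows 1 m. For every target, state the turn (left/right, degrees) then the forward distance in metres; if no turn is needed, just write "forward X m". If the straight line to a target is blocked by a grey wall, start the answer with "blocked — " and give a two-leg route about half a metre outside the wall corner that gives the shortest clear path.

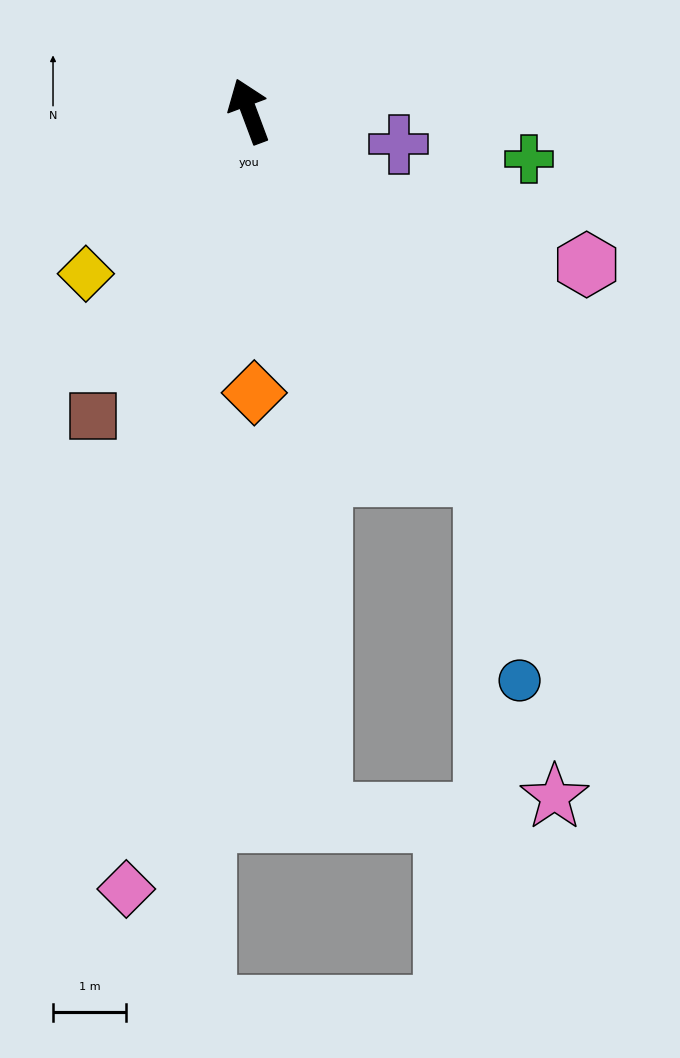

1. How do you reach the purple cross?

turn right 123°, forward 2.1 m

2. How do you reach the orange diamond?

turn left 161°, forward 3.8 m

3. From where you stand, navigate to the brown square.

turn left 132°, forward 4.7 m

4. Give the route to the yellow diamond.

turn left 114°, forward 3.1 m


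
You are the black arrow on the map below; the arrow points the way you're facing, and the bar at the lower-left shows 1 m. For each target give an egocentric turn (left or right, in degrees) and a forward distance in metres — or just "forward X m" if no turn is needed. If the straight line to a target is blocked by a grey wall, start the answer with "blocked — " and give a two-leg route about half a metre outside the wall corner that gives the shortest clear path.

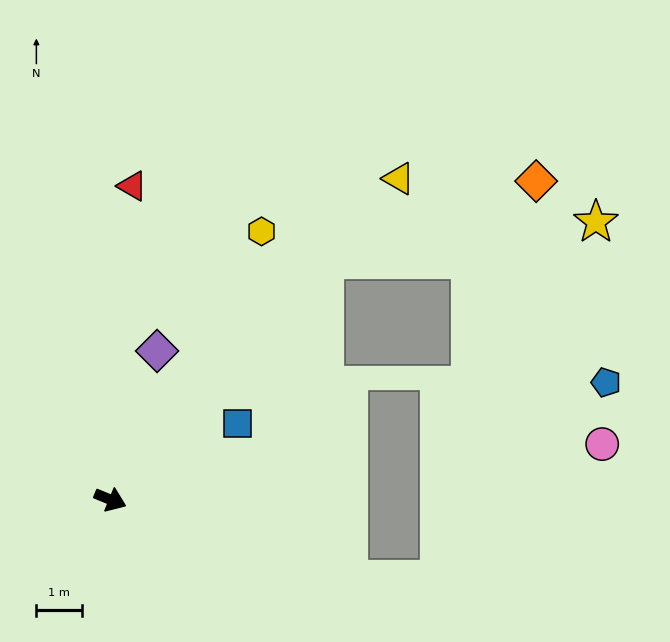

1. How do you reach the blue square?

turn left 53°, forward 3.3 m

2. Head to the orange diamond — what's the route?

blocked — turn left 71°, forward 7.1 m, then turn right 28°, forward 5.0 m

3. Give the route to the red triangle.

turn left 108°, forward 6.9 m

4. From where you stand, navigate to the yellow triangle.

turn left 70°, forward 9.5 m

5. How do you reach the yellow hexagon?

turn left 83°, forward 6.8 m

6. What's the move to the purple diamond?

turn left 95°, forward 3.4 m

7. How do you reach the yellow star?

blocked — turn left 71°, forward 7.1 m, then turn right 41°, forward 6.0 m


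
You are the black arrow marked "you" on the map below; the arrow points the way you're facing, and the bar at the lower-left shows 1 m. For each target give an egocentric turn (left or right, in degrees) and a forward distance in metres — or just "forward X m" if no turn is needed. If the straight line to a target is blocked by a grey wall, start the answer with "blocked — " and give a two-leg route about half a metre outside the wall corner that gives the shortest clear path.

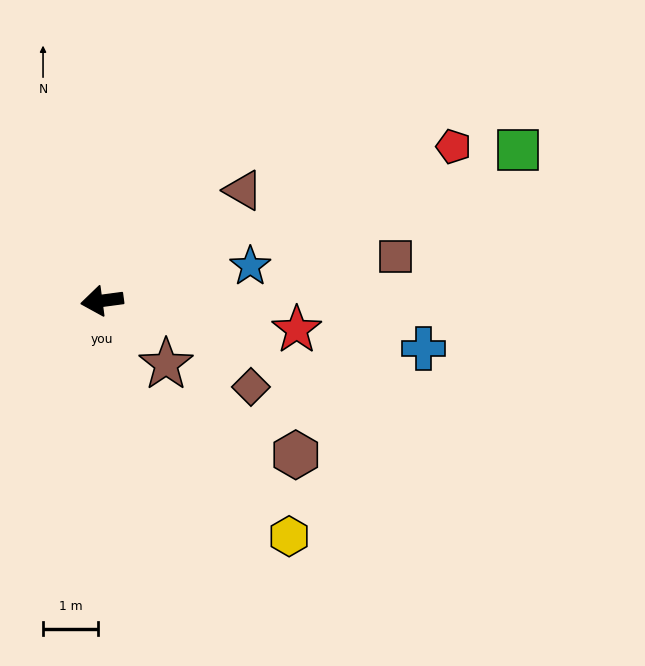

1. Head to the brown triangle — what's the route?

turn right 150°, forward 3.2 m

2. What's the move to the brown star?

turn left 128°, forward 1.6 m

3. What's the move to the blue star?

turn right 174°, forward 2.7 m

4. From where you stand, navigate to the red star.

turn left 164°, forward 3.6 m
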